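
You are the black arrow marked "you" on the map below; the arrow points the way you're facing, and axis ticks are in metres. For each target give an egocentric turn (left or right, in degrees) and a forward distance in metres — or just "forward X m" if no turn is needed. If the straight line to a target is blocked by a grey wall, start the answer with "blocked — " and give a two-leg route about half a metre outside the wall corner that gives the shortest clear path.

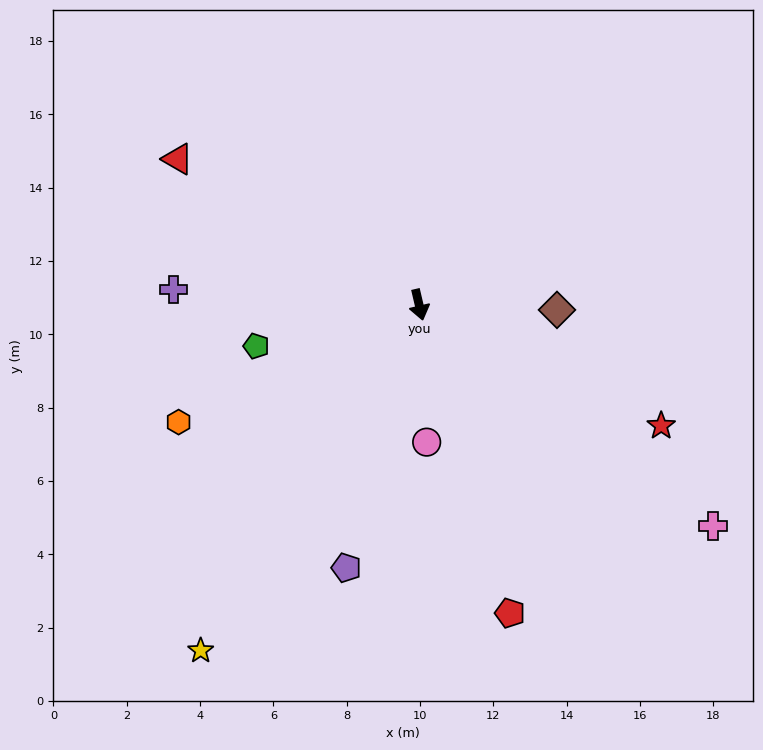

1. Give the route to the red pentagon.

turn left 3°, forward 8.8 m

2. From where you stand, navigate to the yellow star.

turn right 45°, forward 11.2 m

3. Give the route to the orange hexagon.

turn right 77°, forward 7.3 m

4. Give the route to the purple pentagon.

turn right 29°, forward 7.4 m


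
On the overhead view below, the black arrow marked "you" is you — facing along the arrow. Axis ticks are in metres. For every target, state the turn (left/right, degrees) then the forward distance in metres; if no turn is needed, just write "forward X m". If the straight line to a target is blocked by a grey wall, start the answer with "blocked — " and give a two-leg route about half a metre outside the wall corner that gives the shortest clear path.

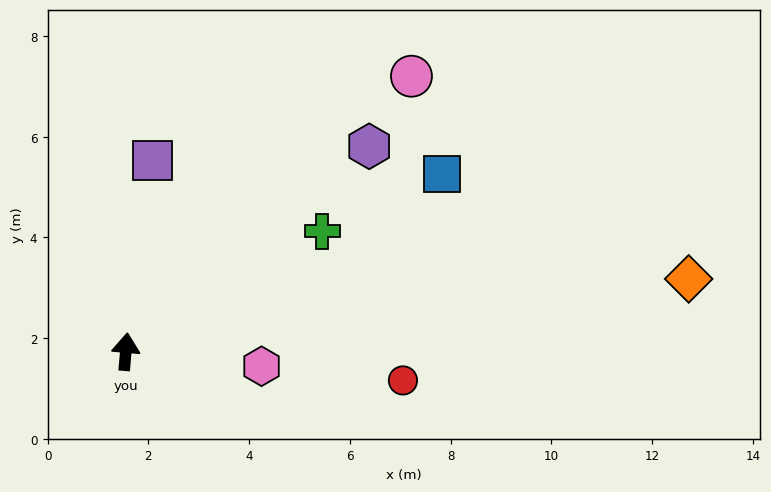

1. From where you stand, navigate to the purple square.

turn right 3°, forward 3.8 m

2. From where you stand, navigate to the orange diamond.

turn right 78°, forward 11.3 m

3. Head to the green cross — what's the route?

turn right 54°, forward 4.6 m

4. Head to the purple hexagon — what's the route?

turn right 45°, forward 6.3 m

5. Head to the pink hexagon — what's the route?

turn right 91°, forward 2.7 m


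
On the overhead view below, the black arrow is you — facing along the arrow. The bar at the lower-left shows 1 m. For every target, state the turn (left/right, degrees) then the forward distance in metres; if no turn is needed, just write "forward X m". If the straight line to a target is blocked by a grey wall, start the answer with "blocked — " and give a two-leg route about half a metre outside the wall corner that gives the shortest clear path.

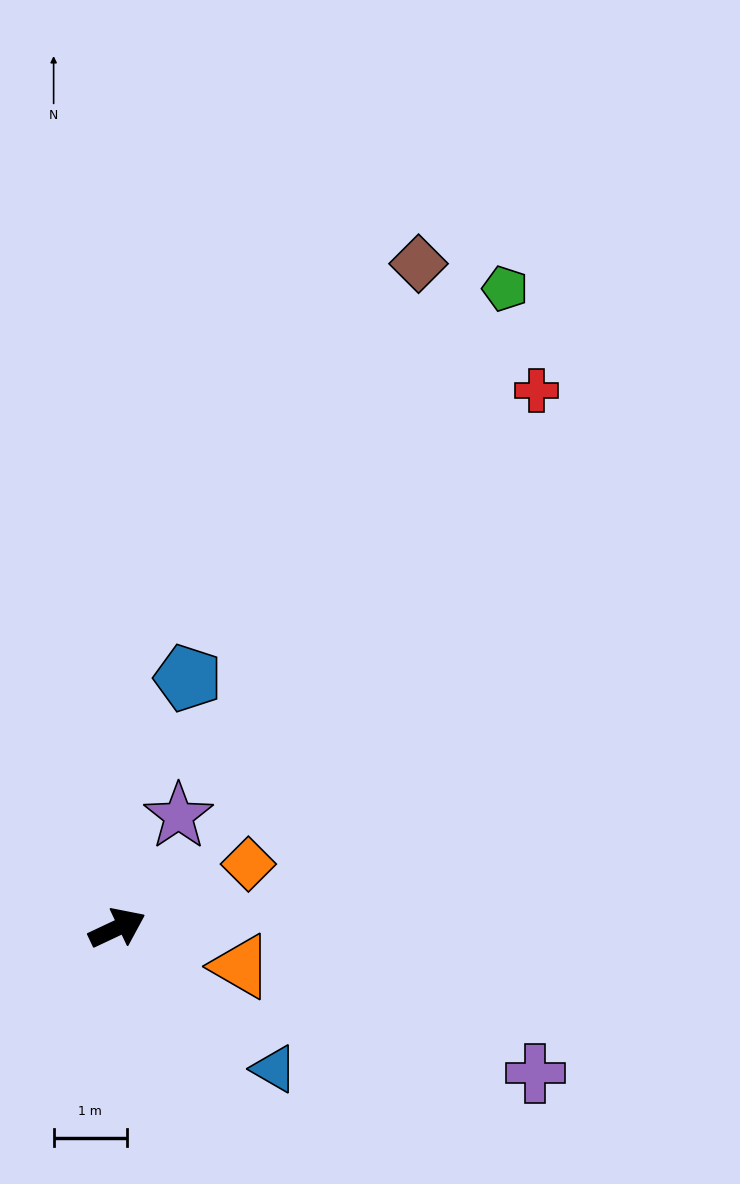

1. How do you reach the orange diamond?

forward 2.0 m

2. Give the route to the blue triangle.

turn right 67°, forward 2.9 m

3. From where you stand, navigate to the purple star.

turn left 36°, forward 1.7 m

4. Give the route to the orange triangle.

turn right 43°, forward 1.8 m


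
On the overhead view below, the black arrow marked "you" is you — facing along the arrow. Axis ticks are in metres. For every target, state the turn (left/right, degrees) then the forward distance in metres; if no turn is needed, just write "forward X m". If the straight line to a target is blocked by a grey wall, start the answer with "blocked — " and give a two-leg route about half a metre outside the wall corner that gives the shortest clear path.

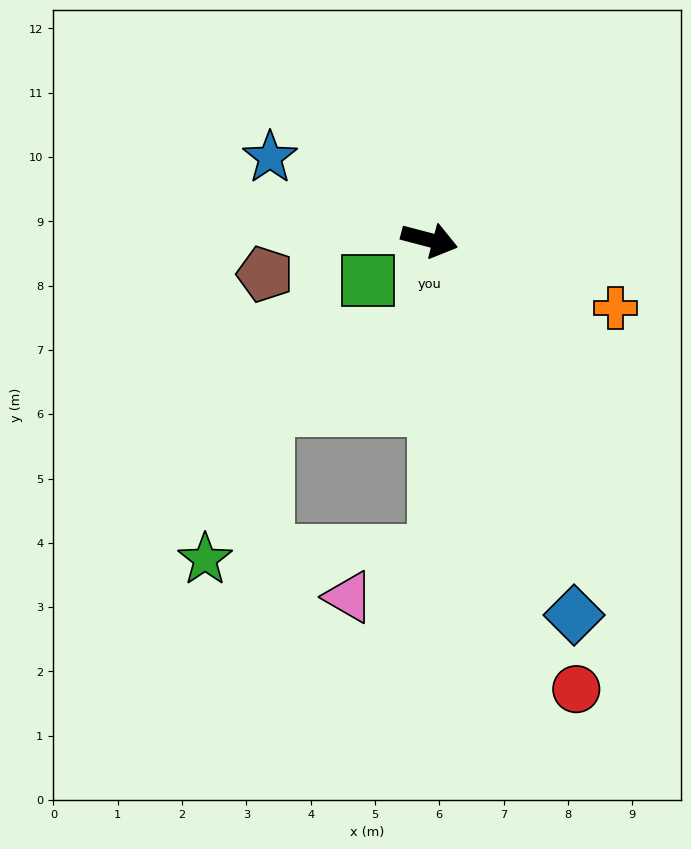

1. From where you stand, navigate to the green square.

turn right 132°, forward 1.1 m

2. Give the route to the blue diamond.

turn right 54°, forward 6.3 m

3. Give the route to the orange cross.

turn right 6°, forward 3.1 m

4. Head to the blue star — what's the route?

turn left 167°, forward 2.8 m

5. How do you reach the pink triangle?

blocked — turn right 74°, forward 4.9 m, then turn right 64°, forward 1.5 m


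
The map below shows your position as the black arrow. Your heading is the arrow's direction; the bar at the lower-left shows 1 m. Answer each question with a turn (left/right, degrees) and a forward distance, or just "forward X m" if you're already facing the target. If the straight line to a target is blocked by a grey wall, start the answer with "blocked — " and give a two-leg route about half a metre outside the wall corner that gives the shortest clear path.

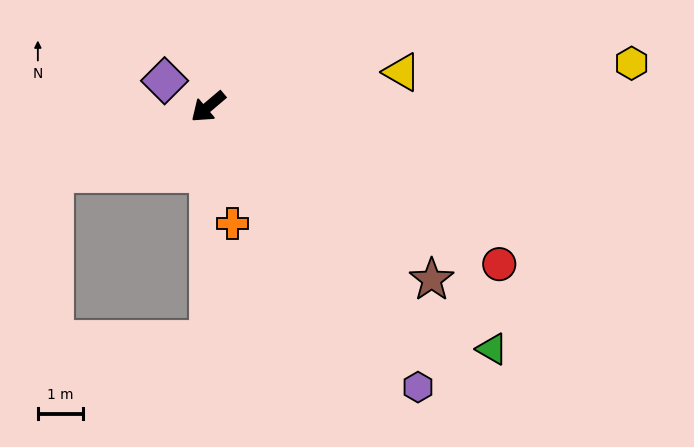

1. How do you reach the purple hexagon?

turn left 87°, forward 7.8 m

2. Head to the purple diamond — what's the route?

turn right 71°, forward 1.1 m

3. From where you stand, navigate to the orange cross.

turn left 61°, forward 2.7 m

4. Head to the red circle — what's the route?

turn left 111°, forward 7.4 m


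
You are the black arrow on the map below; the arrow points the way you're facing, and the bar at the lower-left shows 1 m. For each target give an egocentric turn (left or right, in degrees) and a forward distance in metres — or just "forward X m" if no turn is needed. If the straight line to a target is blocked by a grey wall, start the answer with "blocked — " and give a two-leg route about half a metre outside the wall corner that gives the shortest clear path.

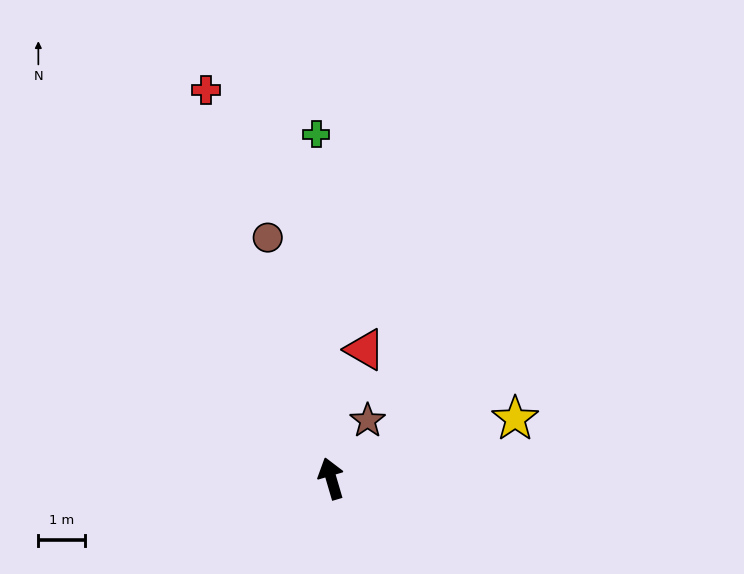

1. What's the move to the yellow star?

turn right 88°, forward 4.1 m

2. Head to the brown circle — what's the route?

forward 5.3 m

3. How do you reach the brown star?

turn right 49°, forward 1.5 m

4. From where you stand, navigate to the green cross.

turn right 14°, forward 7.4 m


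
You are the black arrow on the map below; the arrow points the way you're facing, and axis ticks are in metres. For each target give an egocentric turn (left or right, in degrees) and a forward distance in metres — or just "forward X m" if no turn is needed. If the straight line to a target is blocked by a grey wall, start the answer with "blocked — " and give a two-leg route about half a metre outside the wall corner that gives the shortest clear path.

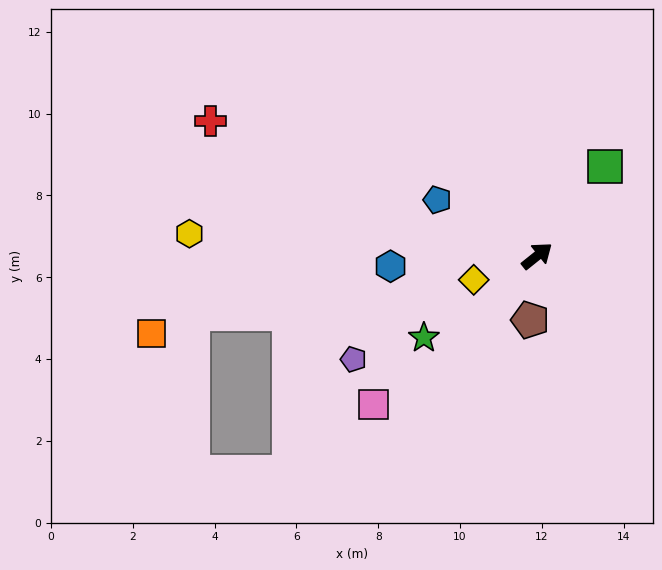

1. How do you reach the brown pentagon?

turn right 135°, forward 1.6 m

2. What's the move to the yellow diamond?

turn left 162°, forward 1.7 m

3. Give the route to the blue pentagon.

turn left 112°, forward 2.8 m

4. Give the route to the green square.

turn left 14°, forward 2.7 m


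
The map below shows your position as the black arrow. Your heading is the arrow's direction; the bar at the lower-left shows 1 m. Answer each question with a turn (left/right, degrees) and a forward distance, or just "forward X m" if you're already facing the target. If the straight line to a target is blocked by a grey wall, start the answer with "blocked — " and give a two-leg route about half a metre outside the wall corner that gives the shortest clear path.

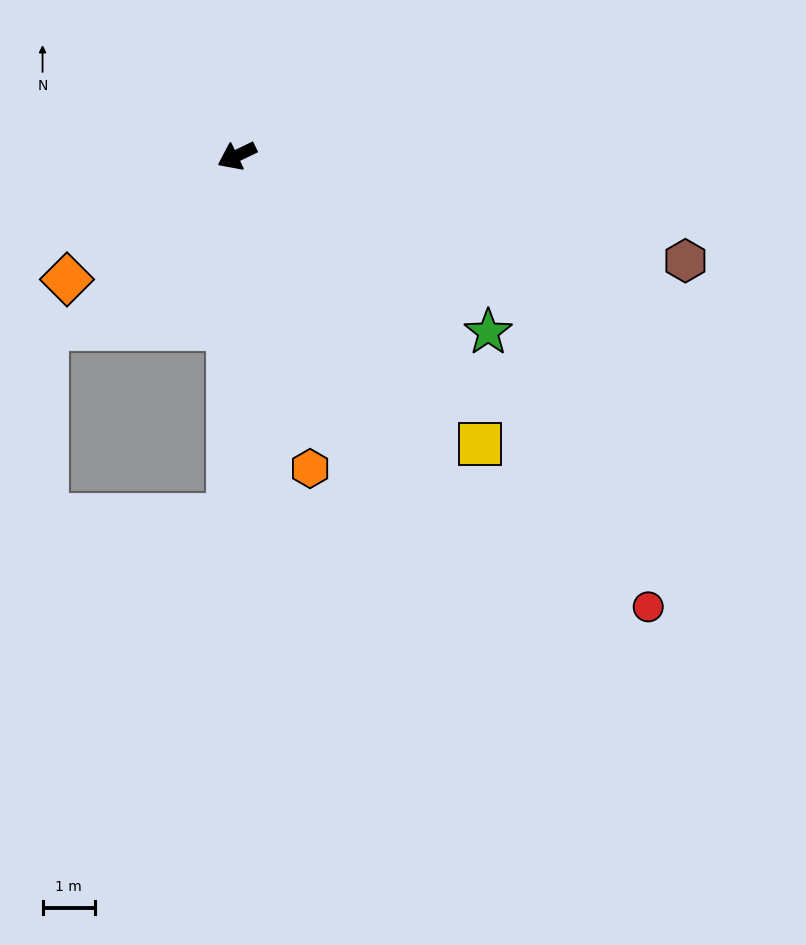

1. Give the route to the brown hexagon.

turn left 141°, forward 8.8 m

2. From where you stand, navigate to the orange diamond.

turn left 10°, forward 4.0 m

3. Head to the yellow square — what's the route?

turn left 104°, forward 7.2 m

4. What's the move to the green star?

turn left 119°, forward 5.9 m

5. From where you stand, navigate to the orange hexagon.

turn left 77°, forward 6.1 m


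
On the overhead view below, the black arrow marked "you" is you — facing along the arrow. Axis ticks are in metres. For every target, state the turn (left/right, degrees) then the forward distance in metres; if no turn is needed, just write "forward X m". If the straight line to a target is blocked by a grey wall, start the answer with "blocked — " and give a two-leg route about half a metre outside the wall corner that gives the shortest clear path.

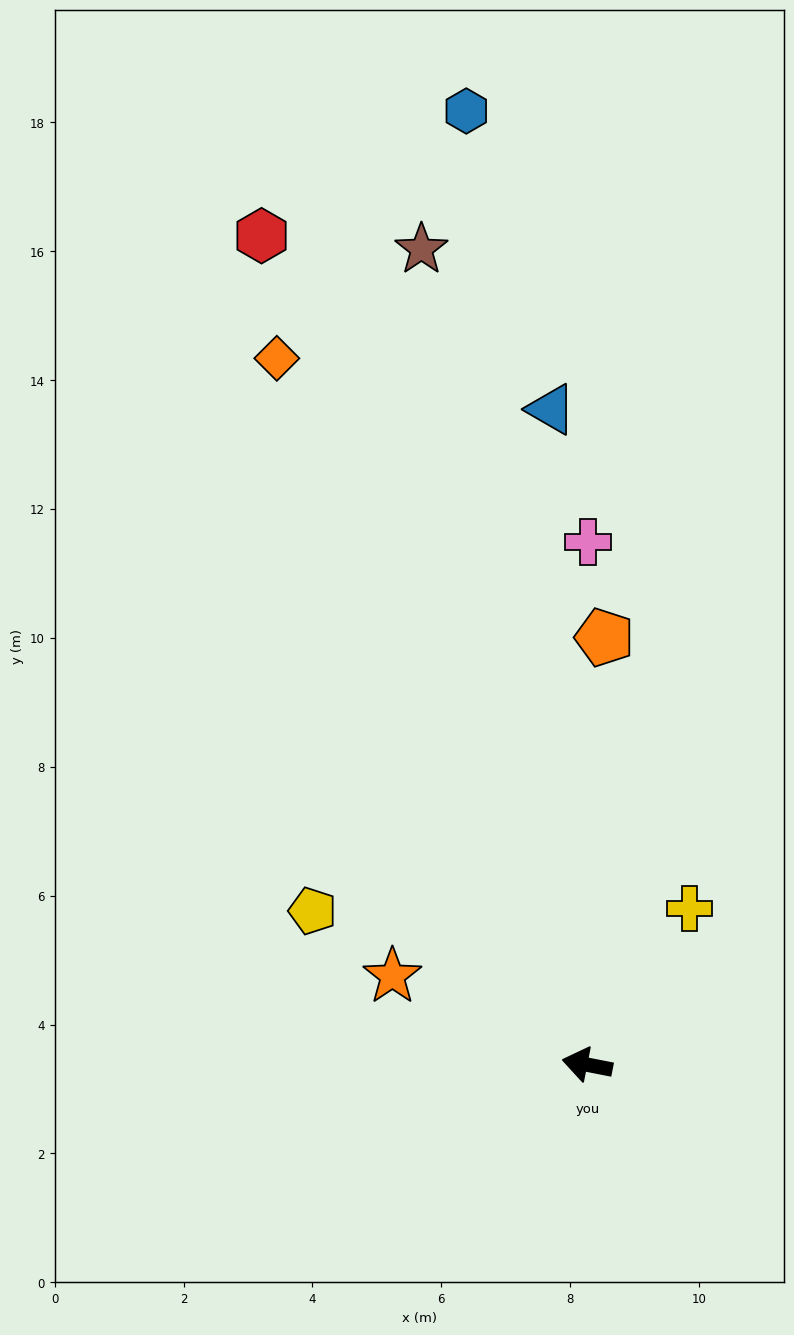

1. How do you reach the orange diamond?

turn right 55°, forward 12.0 m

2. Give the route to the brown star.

turn right 67°, forward 12.9 m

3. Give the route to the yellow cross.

turn right 112°, forward 2.9 m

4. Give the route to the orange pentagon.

turn right 81°, forward 6.6 m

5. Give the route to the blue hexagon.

turn right 72°, forward 14.9 m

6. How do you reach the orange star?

turn right 13°, forward 3.3 m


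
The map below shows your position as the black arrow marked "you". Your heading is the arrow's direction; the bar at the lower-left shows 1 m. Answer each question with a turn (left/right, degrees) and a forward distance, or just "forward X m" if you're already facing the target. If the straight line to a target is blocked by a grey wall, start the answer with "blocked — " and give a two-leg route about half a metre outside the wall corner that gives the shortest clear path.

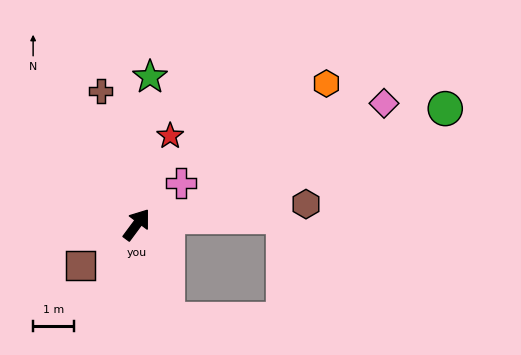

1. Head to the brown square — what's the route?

turn left 162°, forward 1.7 m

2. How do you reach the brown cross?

turn left 52°, forward 3.4 m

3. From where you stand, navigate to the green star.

turn left 31°, forward 3.7 m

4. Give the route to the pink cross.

turn right 10°, forward 1.5 m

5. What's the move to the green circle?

turn right 33°, forward 8.1 m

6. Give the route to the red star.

turn left 16°, forward 2.3 m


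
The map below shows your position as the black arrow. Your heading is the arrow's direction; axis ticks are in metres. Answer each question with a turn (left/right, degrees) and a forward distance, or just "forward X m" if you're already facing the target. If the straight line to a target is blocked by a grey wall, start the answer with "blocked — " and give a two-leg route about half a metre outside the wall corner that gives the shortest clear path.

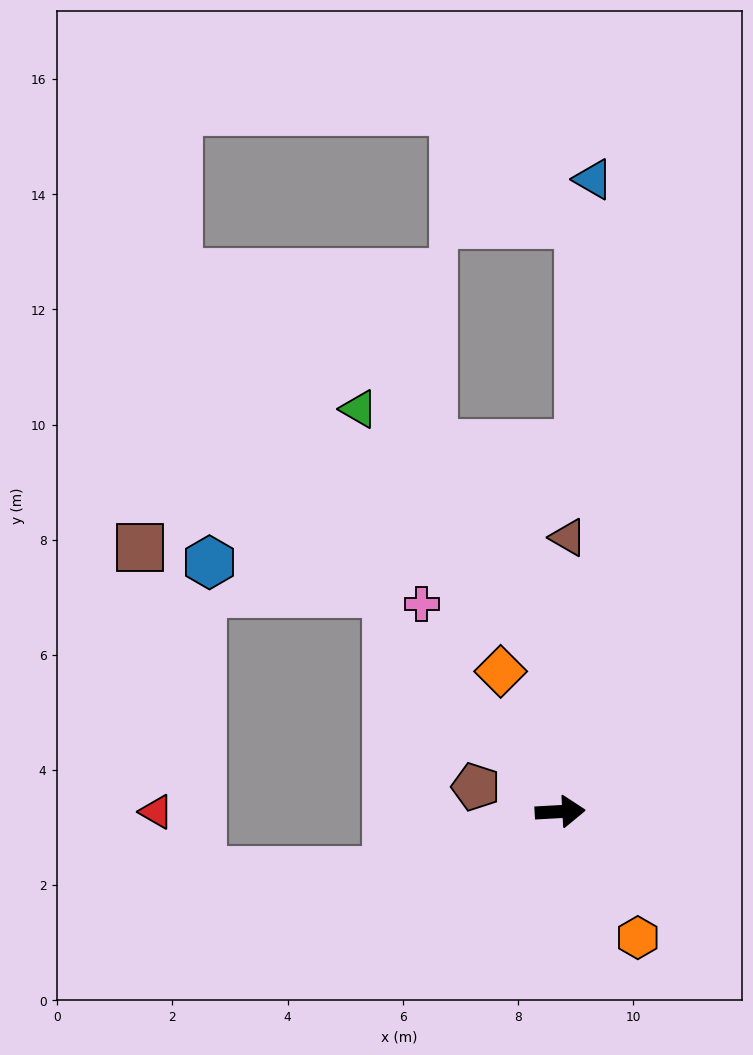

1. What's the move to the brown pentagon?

turn left 160°, forward 1.5 m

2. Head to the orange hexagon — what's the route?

turn right 62°, forward 2.6 m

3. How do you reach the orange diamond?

turn left 110°, forward 2.6 m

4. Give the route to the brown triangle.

turn left 85°, forward 4.8 m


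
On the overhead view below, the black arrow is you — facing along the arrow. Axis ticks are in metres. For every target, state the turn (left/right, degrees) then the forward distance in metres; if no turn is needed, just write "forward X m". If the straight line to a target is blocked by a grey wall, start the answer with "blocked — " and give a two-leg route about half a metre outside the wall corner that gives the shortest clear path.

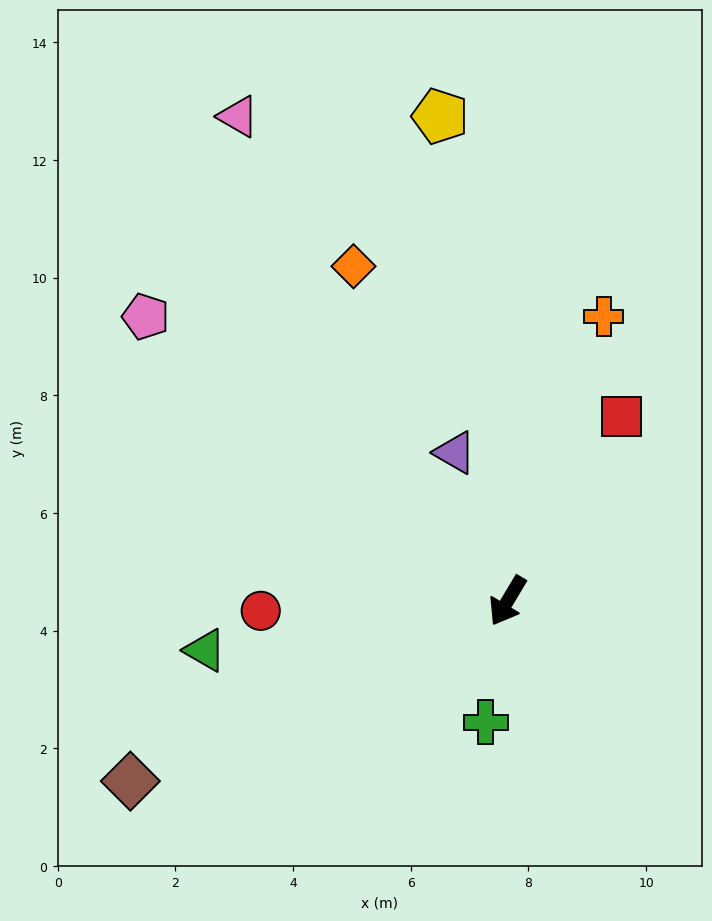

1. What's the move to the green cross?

turn left 21°, forward 2.1 m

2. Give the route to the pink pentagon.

turn right 97°, forward 7.8 m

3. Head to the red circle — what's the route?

turn right 57°, forward 4.2 m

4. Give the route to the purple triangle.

turn right 130°, forward 2.7 m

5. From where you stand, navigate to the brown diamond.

turn right 34°, forward 7.1 m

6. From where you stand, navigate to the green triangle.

turn right 50°, forward 5.2 m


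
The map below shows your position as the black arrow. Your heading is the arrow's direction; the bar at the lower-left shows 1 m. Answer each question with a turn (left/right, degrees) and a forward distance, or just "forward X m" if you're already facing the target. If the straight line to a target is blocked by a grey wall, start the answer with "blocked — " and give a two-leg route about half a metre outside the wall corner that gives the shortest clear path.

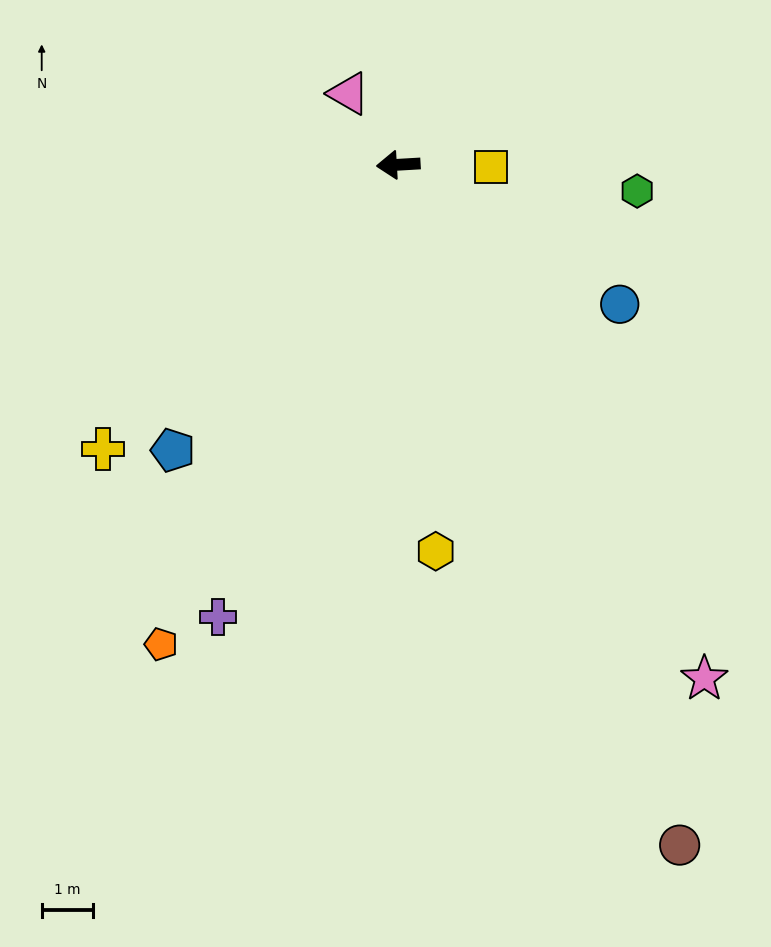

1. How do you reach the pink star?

turn left 117°, forward 11.7 m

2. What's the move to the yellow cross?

turn left 41°, forward 8.0 m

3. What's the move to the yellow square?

turn left 175°, forward 1.8 m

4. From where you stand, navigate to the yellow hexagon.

turn left 92°, forward 7.6 m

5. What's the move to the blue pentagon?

turn left 48°, forward 7.1 m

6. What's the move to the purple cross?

turn left 65°, forward 9.5 m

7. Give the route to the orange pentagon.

turn left 60°, forward 10.4 m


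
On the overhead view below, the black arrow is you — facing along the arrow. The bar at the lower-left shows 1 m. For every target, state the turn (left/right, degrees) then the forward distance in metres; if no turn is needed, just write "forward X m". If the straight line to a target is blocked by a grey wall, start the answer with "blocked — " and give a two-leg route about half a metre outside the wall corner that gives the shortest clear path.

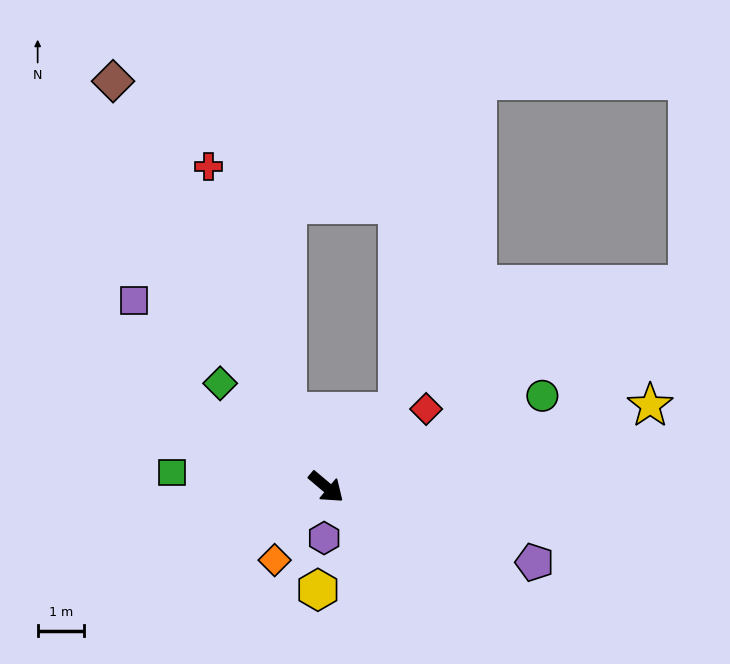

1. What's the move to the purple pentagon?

turn left 20°, forward 4.8 m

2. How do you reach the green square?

turn right 145°, forward 3.4 m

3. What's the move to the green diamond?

turn left 176°, forward 3.2 m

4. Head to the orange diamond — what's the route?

turn right 85°, forward 1.9 m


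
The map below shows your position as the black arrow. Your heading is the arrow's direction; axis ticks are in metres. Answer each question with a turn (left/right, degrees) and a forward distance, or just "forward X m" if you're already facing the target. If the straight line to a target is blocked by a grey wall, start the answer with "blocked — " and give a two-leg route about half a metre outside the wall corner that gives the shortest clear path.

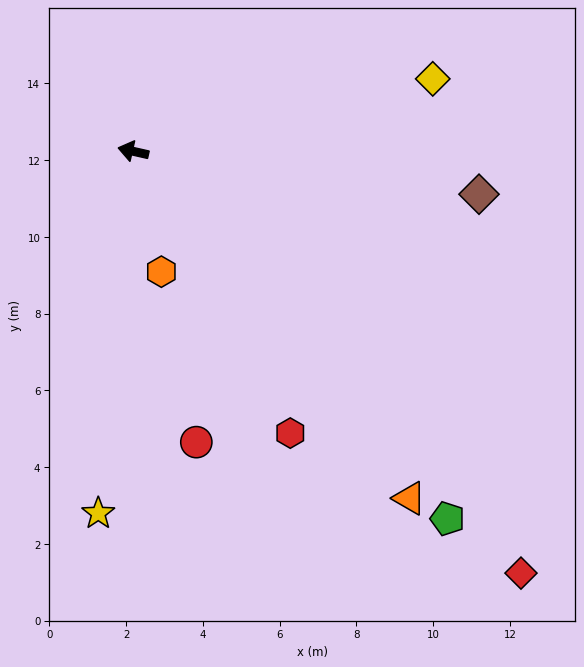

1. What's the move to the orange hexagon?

turn left 116°, forward 3.2 m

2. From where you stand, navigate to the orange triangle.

turn left 141°, forward 11.6 m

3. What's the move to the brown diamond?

turn right 174°, forward 9.1 m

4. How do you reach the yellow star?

turn left 97°, forward 9.5 m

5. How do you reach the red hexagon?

turn left 132°, forward 8.4 m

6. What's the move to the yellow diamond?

turn right 154°, forward 8.0 m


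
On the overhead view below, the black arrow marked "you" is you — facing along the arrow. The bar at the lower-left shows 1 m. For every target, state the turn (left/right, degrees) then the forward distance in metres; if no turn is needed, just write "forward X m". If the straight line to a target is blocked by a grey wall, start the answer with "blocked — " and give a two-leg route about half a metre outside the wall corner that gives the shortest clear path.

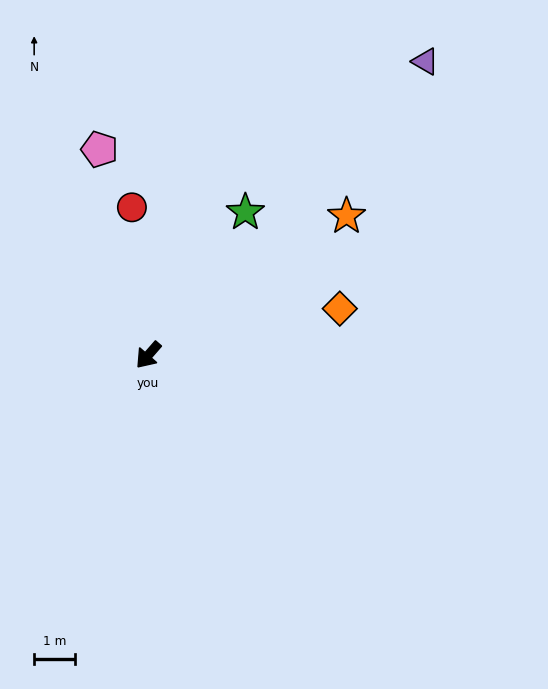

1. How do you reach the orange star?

turn left 166°, forward 5.9 m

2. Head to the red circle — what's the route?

turn right 133°, forward 3.6 m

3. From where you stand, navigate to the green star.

turn right 173°, forward 4.2 m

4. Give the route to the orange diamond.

turn left 145°, forward 4.8 m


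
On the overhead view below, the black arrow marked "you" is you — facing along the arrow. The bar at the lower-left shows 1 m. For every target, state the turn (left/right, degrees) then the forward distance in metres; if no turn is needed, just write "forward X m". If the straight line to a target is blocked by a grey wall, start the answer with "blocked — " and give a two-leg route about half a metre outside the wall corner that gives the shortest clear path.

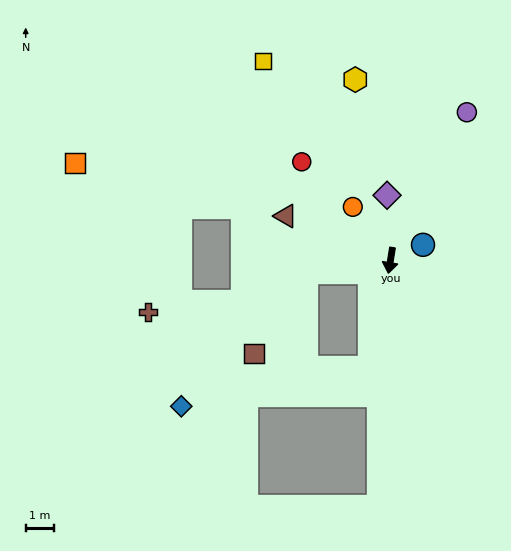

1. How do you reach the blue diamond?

blocked — forward 3.9 m, then turn right 69°, forward 6.9 m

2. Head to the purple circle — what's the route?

turn left 162°, forward 5.9 m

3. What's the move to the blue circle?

turn left 125°, forward 1.3 m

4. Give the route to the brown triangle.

turn right 104°, forward 4.0 m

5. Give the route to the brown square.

blocked — turn right 72°, forward 3.0 m, then turn left 48°, forward 3.4 m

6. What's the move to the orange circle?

turn right 136°, forward 2.3 m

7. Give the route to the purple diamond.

turn right 168°, forward 2.3 m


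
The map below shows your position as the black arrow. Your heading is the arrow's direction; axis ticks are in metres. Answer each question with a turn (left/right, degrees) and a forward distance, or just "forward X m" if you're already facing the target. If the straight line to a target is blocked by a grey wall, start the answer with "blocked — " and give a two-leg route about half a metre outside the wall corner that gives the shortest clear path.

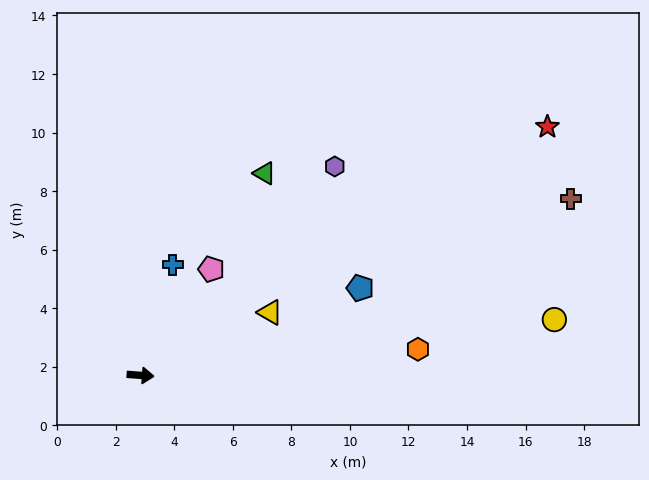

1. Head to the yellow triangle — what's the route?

turn left 30°, forward 4.9 m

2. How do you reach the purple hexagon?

turn left 51°, forward 9.7 m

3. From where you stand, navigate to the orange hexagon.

turn left 10°, forward 9.5 m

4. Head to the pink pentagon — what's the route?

turn left 61°, forward 4.4 m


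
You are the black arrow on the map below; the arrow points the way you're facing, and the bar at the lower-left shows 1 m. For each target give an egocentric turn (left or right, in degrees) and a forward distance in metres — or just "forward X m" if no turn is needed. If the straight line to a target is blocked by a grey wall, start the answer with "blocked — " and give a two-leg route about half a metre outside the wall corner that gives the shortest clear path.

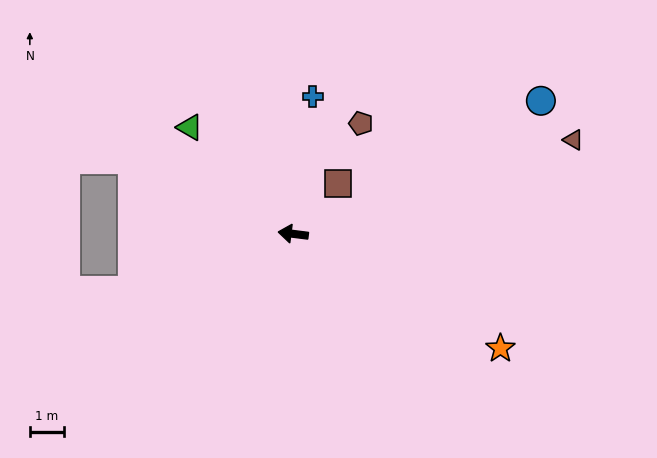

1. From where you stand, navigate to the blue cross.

turn right 91°, forward 4.1 m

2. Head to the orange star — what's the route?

turn left 158°, forward 7.0 m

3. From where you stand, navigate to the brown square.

turn right 124°, forward 2.0 m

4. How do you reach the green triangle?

turn right 39°, forward 4.4 m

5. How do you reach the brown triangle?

turn right 154°, forward 8.7 m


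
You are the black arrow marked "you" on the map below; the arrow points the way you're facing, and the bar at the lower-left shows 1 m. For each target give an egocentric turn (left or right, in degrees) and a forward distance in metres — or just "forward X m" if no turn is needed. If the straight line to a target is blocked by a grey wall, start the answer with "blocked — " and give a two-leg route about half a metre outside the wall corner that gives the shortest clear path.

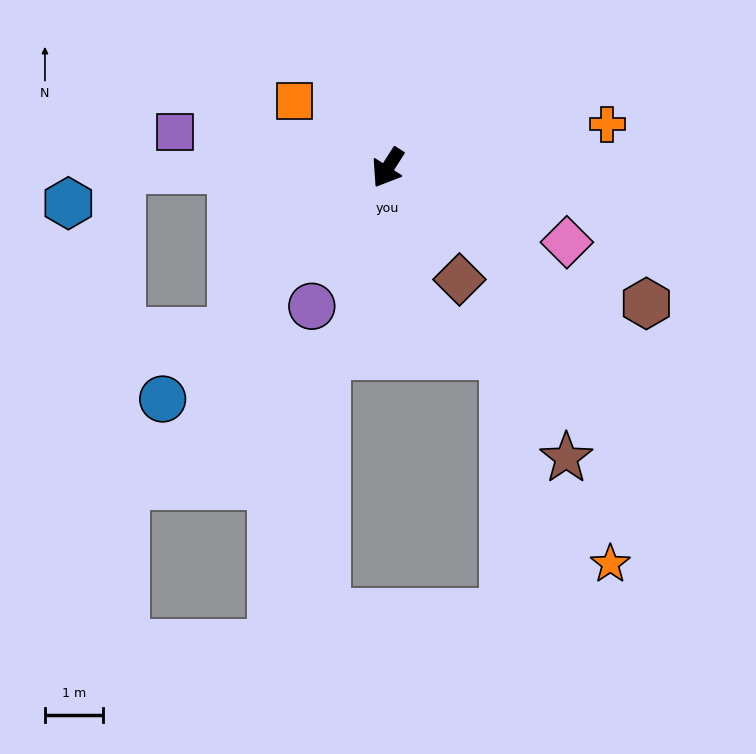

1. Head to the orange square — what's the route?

turn right 93°, forward 2.0 m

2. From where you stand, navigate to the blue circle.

turn right 12°, forward 5.6 m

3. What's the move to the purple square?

turn right 67°, forward 3.7 m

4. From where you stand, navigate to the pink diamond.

turn left 100°, forward 3.3 m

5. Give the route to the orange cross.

turn left 134°, forward 3.9 m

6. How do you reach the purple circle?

turn left 4°, forward 2.7 m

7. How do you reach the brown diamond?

turn left 65°, forward 2.3 m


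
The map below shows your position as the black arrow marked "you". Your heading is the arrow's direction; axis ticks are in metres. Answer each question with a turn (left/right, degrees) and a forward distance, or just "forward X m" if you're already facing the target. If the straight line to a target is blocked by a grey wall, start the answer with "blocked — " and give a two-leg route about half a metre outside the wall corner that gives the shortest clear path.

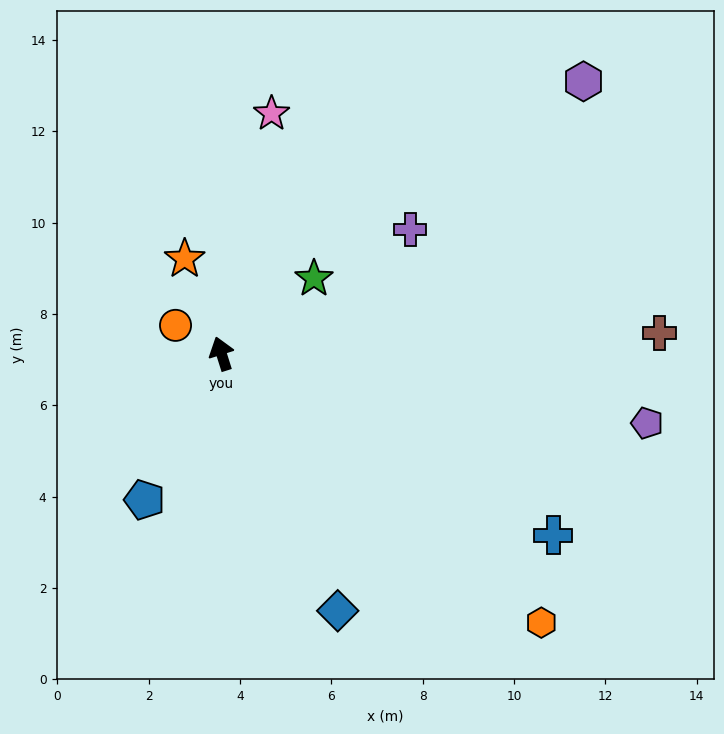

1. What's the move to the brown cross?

turn right 105°, forward 9.6 m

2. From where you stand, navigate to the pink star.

turn right 29°, forward 5.4 m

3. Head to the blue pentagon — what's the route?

turn left 135°, forward 3.6 m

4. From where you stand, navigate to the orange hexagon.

turn right 148°, forward 9.2 m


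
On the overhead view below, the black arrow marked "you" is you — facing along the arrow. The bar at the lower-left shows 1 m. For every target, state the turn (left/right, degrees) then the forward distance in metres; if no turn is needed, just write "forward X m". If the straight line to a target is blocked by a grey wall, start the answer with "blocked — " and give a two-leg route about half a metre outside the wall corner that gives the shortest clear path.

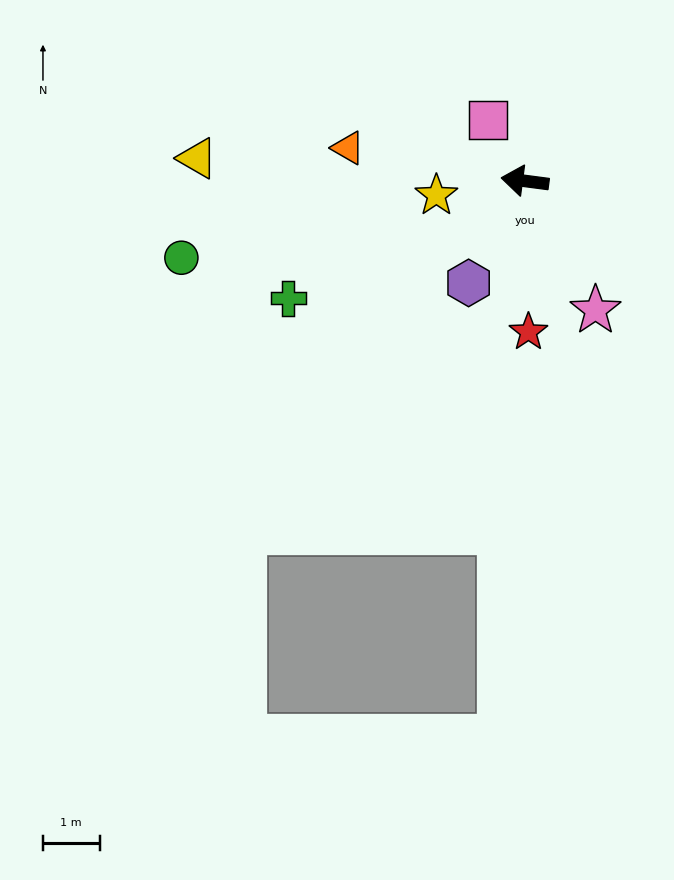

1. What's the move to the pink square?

turn right 51°, forward 1.3 m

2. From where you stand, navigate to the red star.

turn left 99°, forward 2.7 m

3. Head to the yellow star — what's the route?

turn left 17°, forward 1.6 m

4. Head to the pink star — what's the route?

turn left 126°, forward 2.6 m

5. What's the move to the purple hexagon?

turn left 69°, forward 2.1 m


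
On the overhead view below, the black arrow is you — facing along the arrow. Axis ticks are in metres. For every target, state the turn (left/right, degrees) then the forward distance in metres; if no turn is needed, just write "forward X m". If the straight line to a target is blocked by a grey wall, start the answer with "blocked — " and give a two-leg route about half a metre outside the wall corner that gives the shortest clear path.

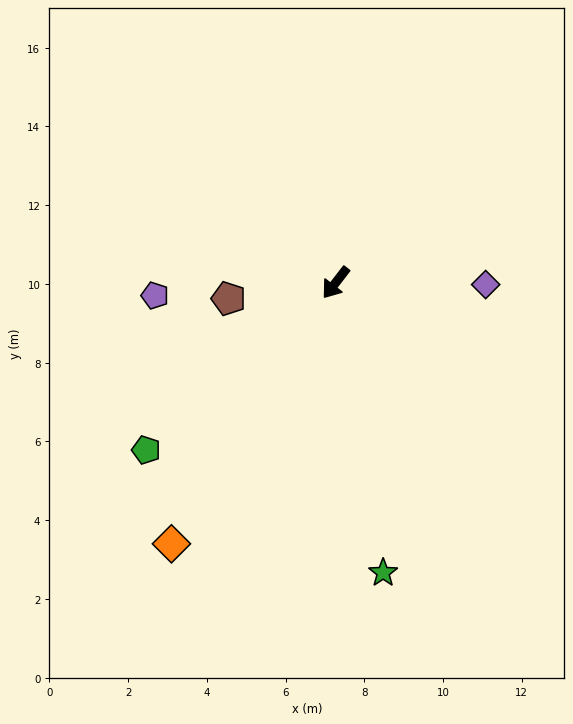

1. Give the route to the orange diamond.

turn left 5°, forward 7.8 m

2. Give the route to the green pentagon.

turn right 11°, forward 6.4 m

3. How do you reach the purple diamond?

turn left 127°, forward 3.8 m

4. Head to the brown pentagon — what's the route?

turn right 44°, forward 2.7 m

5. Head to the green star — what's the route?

turn left 47°, forward 7.5 m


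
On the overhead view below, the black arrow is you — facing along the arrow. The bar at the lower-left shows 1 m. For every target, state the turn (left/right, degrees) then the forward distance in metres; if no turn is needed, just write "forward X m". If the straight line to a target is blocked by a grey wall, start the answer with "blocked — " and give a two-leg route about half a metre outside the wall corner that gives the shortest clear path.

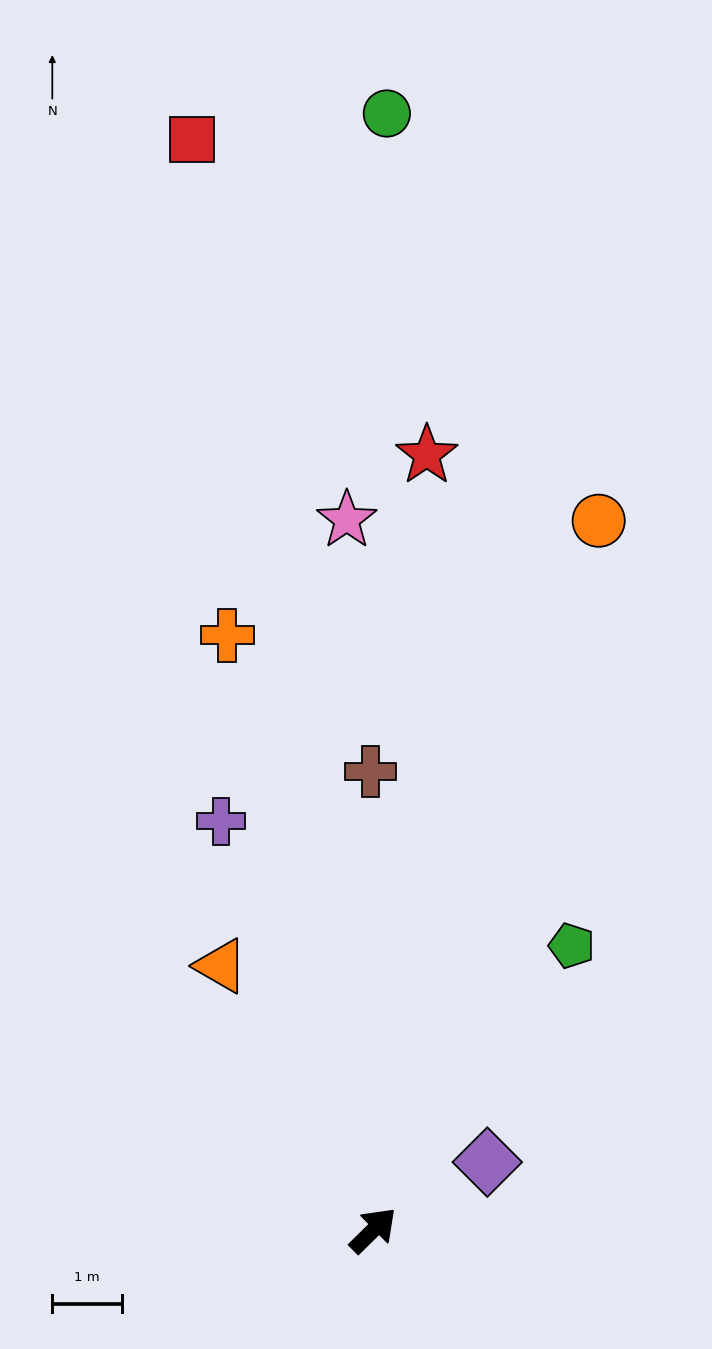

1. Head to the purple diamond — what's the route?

turn right 14°, forward 1.9 m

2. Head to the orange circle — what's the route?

turn left 28°, forward 10.7 m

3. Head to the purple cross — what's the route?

turn left 66°, forward 6.3 m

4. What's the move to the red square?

turn left 55°, forward 15.9 m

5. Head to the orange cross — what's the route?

turn left 59°, forward 8.8 m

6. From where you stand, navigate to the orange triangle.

turn left 75°, forward 4.4 m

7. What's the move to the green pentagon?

turn left 11°, forward 5.0 m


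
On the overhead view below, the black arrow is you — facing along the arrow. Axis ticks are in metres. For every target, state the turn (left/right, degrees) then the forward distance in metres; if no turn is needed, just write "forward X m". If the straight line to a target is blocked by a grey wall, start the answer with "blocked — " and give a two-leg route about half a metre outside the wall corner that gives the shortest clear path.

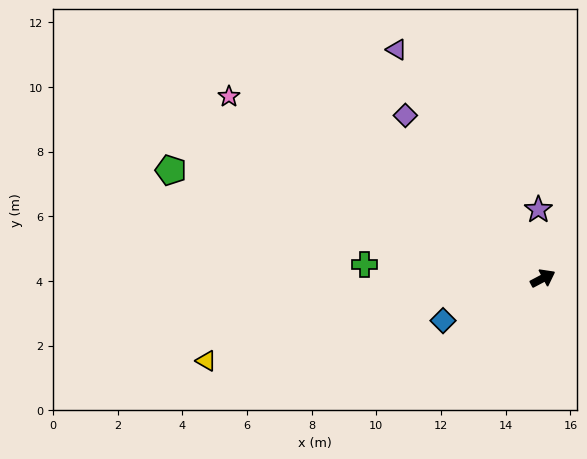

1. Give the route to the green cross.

turn left 148°, forward 5.5 m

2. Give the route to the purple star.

turn left 66°, forward 2.1 m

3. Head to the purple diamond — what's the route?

turn left 102°, forward 6.6 m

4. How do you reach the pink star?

turn left 122°, forward 11.2 m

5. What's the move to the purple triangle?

turn left 95°, forward 8.4 m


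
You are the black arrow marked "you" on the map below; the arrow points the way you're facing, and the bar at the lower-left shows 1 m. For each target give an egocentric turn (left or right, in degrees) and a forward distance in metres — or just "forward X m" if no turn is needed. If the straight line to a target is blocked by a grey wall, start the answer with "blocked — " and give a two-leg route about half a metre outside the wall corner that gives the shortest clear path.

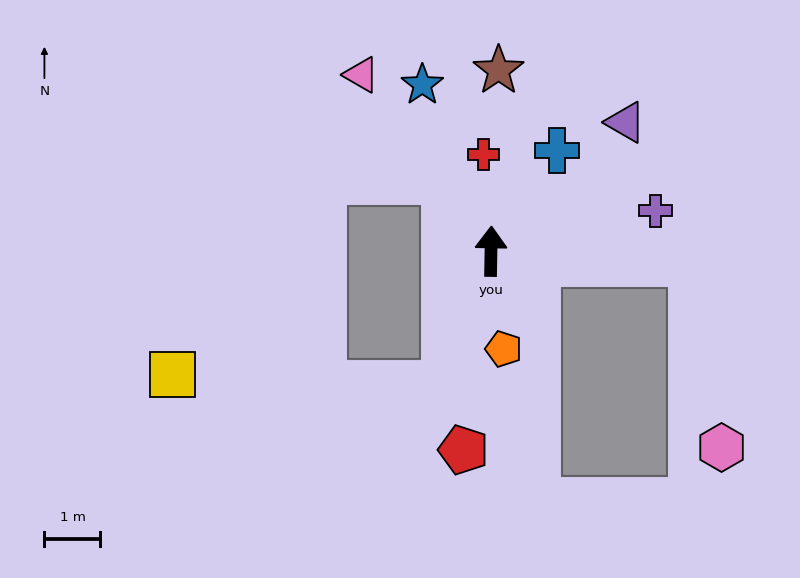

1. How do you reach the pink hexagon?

blocked — turn right 92°, forward 3.6 m, then turn right 78°, forward 3.3 m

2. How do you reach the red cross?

turn left 6°, forward 1.7 m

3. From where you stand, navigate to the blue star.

turn left 23°, forward 3.2 m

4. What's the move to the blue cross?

turn right 32°, forward 2.1 m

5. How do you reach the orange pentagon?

turn right 172°, forward 1.8 m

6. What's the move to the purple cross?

turn right 75°, forward 3.0 m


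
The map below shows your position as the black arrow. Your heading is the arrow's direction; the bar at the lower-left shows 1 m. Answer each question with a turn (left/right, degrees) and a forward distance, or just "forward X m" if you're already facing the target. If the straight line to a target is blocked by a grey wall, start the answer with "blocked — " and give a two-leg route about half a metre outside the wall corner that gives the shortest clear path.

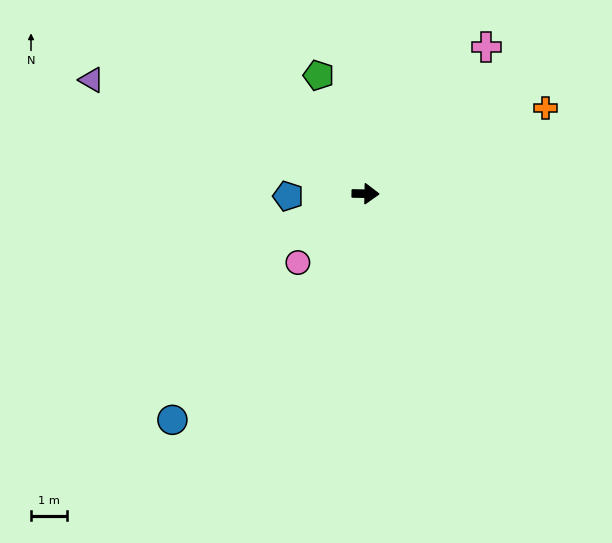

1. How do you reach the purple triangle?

turn left 159°, forward 8.1 m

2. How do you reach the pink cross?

turn left 52°, forward 5.2 m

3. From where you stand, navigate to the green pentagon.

turn left 113°, forward 3.5 m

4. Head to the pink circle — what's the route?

turn right 133°, forward 2.6 m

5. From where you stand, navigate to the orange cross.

turn left 26°, forward 5.5 m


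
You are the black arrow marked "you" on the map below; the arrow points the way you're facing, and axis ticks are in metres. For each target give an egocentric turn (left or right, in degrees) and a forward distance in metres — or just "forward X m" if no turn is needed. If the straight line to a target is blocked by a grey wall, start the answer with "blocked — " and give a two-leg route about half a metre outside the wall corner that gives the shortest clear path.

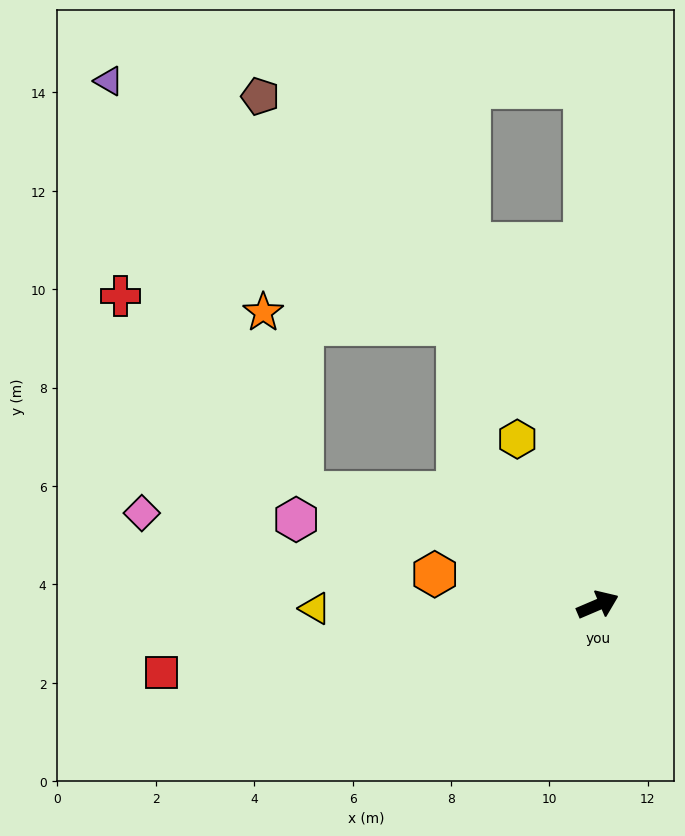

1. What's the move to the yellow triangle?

turn left 158°, forward 5.7 m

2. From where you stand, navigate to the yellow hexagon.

turn left 93°, forward 3.7 m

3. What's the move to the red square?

turn left 166°, forward 9.0 m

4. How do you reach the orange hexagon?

turn left 146°, forward 3.4 m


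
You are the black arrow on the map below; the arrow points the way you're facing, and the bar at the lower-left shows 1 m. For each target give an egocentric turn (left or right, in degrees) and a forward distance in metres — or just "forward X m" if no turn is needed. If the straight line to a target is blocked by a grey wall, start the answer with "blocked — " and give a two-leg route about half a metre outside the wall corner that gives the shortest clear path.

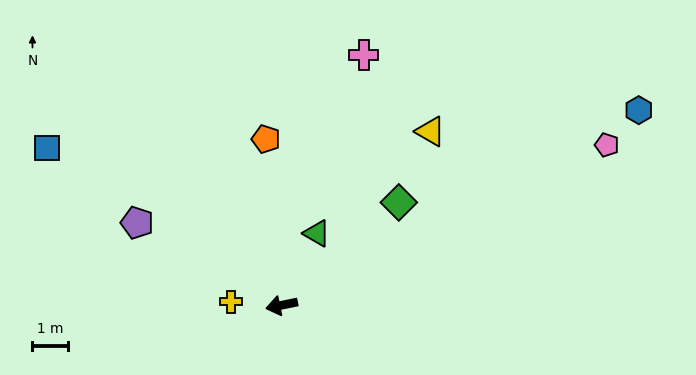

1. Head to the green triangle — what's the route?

turn right 128°, forward 2.2 m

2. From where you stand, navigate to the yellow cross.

turn right 16°, forward 1.4 m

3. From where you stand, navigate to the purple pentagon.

turn right 41°, forward 4.6 m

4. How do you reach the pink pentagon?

turn right 165°, forward 10.1 m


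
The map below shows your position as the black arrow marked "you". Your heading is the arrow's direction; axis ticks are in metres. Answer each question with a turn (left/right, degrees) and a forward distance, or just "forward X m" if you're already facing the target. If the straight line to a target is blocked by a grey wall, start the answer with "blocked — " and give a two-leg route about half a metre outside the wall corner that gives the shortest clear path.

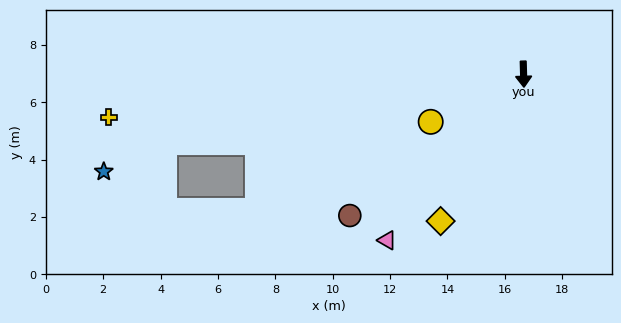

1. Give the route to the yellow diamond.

turn right 31°, forward 5.9 m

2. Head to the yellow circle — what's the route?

turn right 65°, forward 3.6 m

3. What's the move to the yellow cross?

turn right 86°, forward 14.5 m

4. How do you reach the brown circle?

turn right 53°, forward 7.8 m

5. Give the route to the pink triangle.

turn right 41°, forward 7.5 m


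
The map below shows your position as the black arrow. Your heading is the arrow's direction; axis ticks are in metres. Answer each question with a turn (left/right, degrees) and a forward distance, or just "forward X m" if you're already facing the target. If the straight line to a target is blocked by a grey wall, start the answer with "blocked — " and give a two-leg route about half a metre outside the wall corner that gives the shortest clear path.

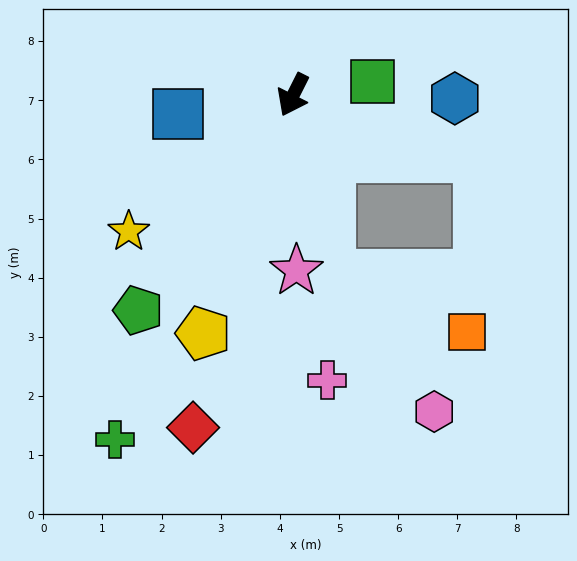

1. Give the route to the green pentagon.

turn right 9°, forward 4.5 m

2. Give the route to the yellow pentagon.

turn left 6°, forward 4.3 m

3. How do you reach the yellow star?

turn right 24°, forward 3.6 m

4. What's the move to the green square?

turn left 126°, forward 1.4 m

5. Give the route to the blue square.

turn right 54°, forward 2.0 m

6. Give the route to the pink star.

turn left 28°, forward 3.0 m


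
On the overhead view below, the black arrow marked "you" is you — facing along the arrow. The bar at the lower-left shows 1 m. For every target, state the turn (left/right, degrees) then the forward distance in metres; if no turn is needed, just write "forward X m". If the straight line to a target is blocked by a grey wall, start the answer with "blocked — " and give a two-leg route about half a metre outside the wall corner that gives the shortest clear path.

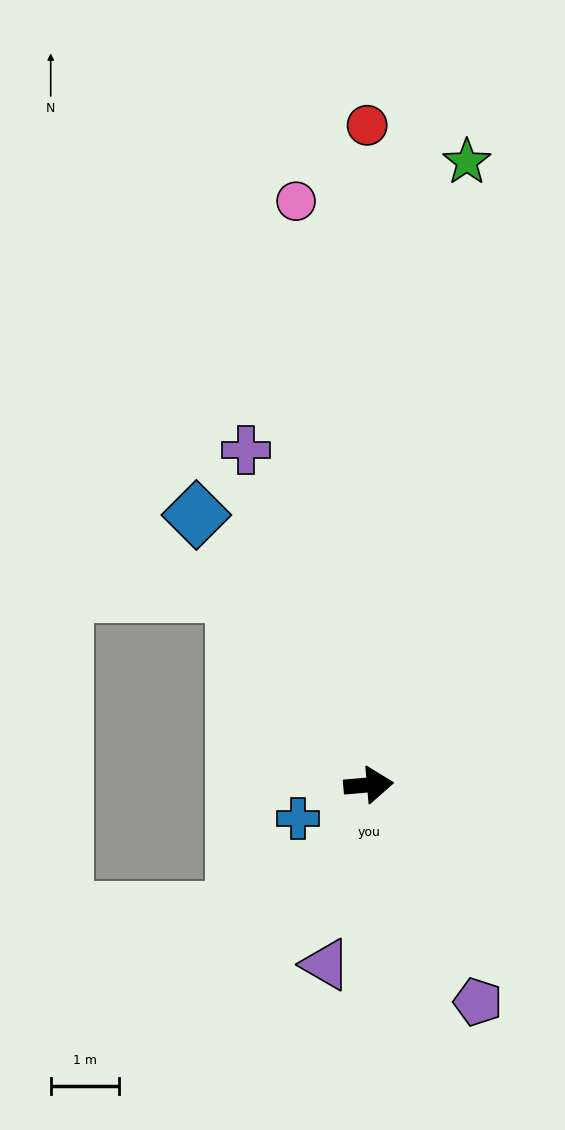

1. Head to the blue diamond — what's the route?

turn left 118°, forward 4.7 m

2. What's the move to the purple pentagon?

turn right 68°, forward 3.6 m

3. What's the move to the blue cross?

turn right 160°, forward 1.2 m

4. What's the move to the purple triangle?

turn right 108°, forward 2.7 m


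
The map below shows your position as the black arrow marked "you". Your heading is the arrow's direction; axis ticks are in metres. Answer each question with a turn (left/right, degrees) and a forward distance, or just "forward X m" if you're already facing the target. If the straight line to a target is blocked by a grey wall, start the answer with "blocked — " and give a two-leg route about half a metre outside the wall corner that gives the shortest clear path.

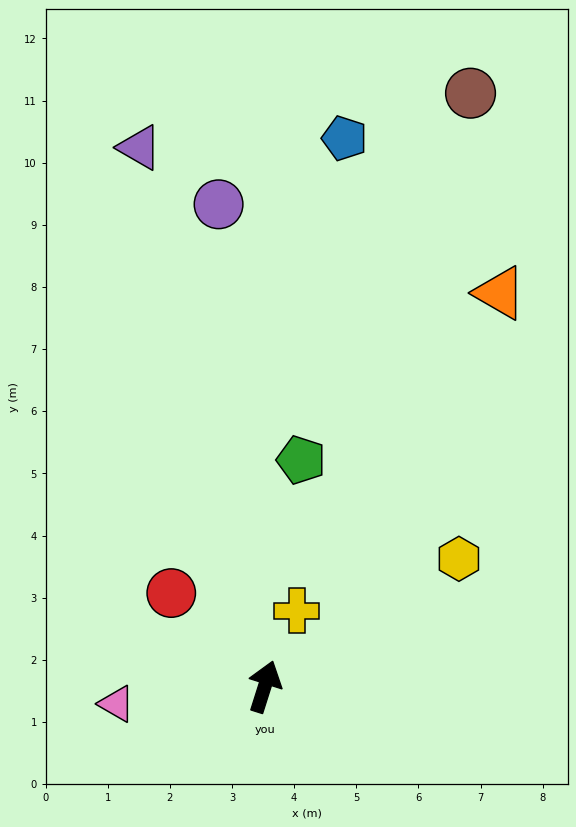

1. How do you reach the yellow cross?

turn right 6°, forward 1.3 m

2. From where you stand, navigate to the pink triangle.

turn left 114°, forward 2.4 m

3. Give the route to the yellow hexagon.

turn right 39°, forward 3.7 m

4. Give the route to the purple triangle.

turn left 31°, forward 8.9 m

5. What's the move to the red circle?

turn left 63°, forward 2.1 m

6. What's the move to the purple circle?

turn left 23°, forward 7.8 m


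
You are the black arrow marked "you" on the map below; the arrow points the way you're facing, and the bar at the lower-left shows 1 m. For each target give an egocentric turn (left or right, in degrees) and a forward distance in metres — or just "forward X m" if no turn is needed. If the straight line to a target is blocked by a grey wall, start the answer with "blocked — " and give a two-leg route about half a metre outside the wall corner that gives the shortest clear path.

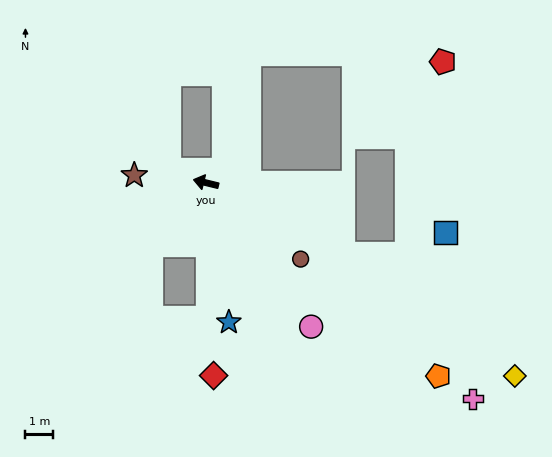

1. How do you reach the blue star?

turn left 113°, forward 5.1 m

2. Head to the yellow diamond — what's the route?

turn left 162°, forward 13.2 m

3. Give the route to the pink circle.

turn left 140°, forward 6.5 m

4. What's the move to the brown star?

turn left 8°, forward 2.6 m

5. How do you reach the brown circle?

turn left 155°, forward 4.4 m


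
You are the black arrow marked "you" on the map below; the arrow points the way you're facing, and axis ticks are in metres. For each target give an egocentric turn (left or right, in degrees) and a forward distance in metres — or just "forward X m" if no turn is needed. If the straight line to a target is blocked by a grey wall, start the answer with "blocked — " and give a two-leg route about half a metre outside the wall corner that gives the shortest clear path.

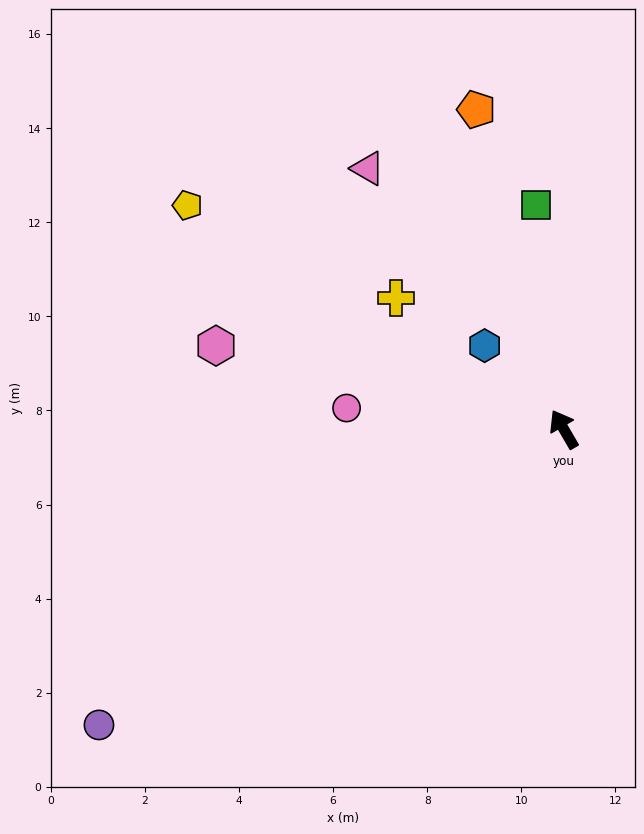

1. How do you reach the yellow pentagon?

turn left 29°, forward 9.3 m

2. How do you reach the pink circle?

turn left 54°, forward 4.6 m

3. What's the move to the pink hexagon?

turn left 46°, forward 7.6 m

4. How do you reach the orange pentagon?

turn right 15°, forward 7.0 m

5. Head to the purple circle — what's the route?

turn left 92°, forward 11.7 m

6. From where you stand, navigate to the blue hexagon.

turn left 13°, forward 2.4 m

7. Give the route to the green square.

turn right 23°, forward 4.8 m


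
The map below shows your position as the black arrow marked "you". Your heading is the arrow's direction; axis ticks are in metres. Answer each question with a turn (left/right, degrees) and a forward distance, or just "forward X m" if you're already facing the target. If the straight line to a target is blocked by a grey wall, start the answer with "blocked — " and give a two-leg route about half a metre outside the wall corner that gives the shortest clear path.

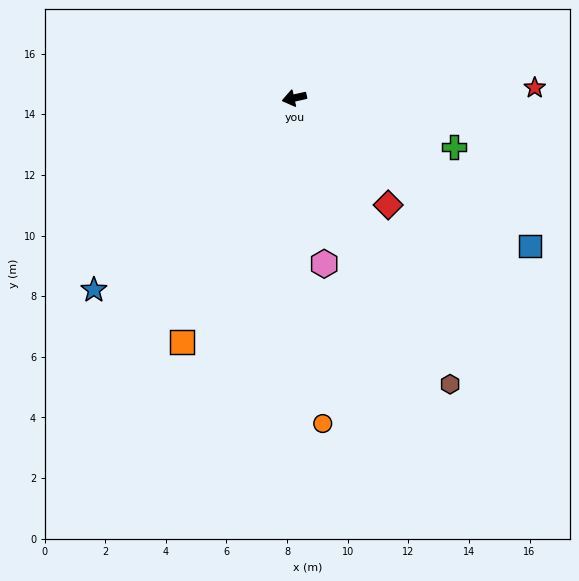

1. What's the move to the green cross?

turn left 150°, forward 5.5 m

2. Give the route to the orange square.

turn left 53°, forward 8.9 m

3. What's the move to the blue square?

turn left 135°, forward 9.2 m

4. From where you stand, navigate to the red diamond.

turn left 119°, forward 4.7 m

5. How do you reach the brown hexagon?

turn left 106°, forward 10.8 m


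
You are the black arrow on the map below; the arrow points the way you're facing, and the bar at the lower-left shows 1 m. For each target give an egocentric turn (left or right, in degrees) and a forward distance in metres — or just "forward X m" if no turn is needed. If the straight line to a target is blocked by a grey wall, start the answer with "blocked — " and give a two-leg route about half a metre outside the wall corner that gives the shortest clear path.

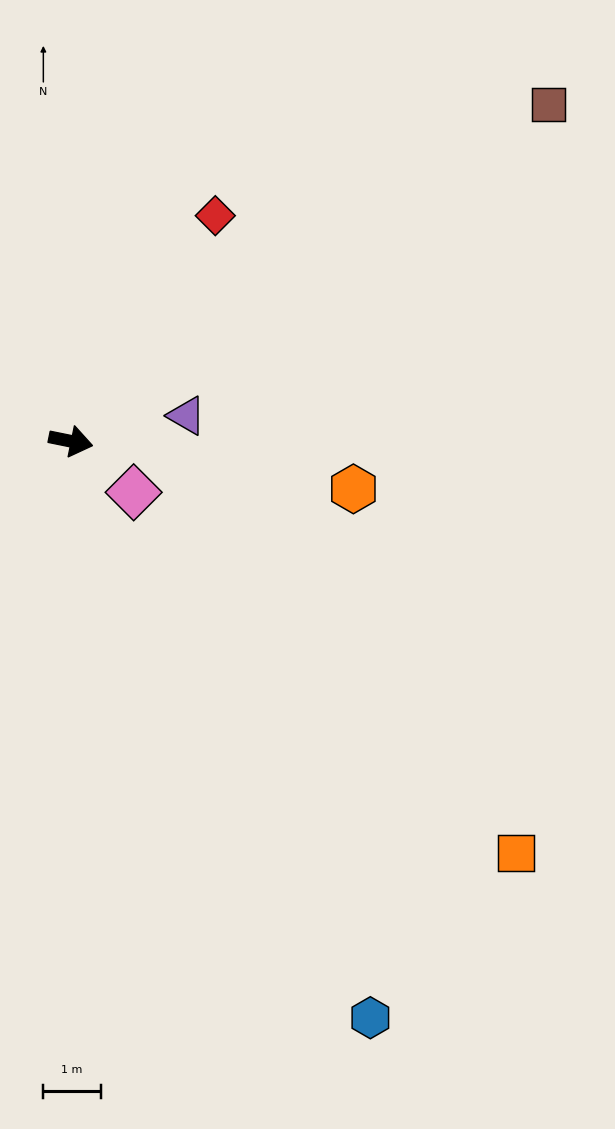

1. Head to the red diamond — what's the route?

turn left 69°, forward 4.7 m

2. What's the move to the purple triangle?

turn left 24°, forward 2.1 m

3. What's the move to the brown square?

turn left 47°, forward 10.2 m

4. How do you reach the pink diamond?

turn right 28°, forward 1.4 m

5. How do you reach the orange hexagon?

forward 5.0 m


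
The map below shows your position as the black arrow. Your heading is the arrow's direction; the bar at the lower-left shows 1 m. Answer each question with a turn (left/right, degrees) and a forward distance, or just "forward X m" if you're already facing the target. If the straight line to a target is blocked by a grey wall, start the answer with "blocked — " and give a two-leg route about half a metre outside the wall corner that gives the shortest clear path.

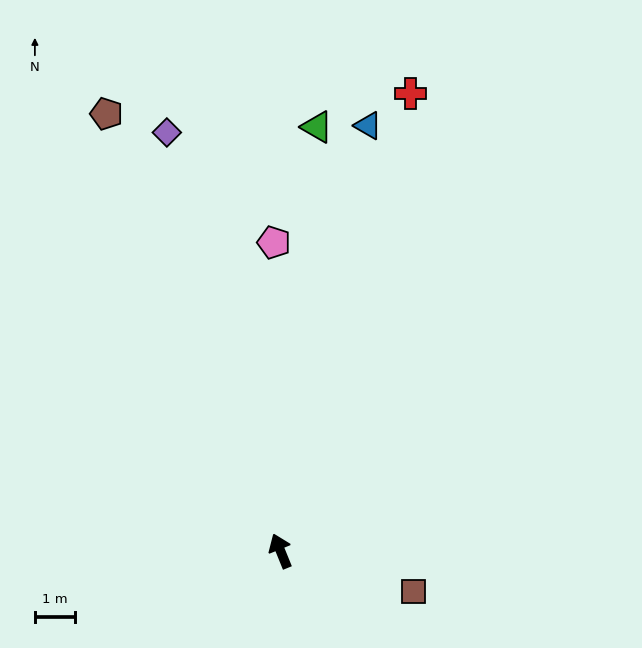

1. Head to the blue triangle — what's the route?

turn right 34°, forward 10.7 m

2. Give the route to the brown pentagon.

forward 11.6 m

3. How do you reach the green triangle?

turn right 27°, forward 10.5 m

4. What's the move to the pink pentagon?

turn right 21°, forward 7.6 m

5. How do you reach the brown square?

turn right 129°, forward 3.4 m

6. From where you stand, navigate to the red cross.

turn right 38°, forward 11.8 m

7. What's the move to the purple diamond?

turn right 7°, forward 10.7 m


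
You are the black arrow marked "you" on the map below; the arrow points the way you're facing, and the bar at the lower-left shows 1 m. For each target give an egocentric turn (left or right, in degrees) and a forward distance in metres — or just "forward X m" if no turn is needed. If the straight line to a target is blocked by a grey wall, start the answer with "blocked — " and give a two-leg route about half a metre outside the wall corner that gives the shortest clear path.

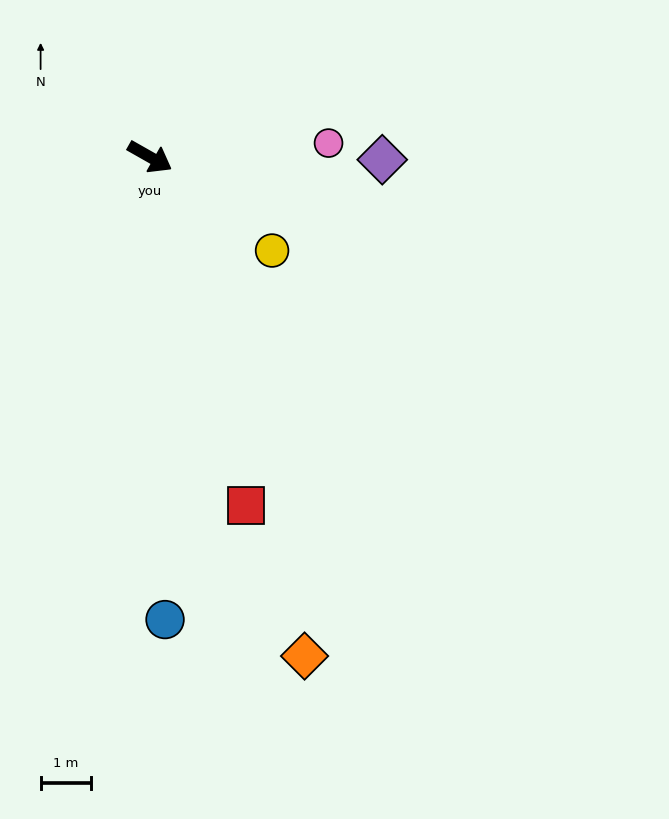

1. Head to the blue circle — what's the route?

turn right 59°, forward 9.2 m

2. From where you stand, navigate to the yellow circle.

turn right 8°, forward 3.1 m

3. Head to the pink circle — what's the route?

turn left 34°, forward 3.6 m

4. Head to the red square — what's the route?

turn right 45°, forward 7.2 m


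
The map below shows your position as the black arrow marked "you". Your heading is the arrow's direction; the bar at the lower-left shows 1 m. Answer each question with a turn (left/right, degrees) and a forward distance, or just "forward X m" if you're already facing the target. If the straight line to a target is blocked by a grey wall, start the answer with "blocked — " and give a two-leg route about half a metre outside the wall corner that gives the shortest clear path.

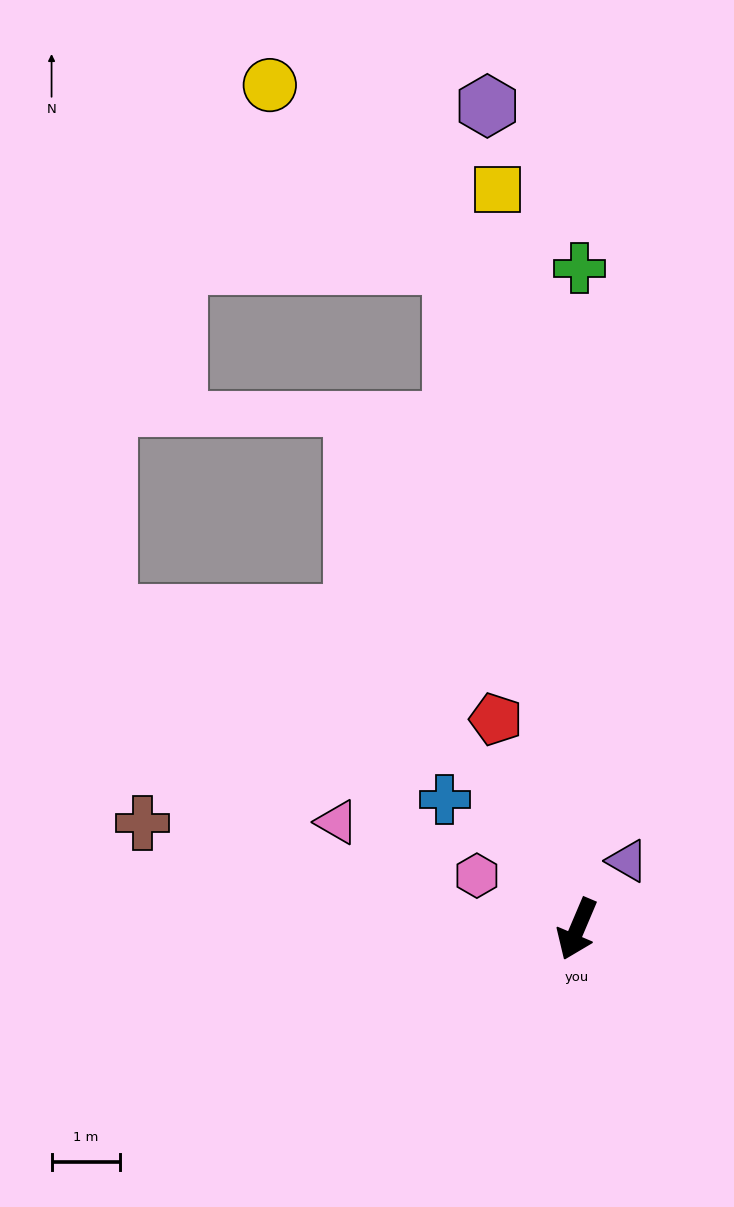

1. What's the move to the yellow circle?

blocked — turn right 146°, forward 9.9 m, then turn left 34°, forward 3.7 m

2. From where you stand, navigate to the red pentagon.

turn right 136°, forward 3.3 m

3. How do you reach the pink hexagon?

turn right 95°, forward 1.7 m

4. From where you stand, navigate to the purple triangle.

turn left 167°, forward 1.2 m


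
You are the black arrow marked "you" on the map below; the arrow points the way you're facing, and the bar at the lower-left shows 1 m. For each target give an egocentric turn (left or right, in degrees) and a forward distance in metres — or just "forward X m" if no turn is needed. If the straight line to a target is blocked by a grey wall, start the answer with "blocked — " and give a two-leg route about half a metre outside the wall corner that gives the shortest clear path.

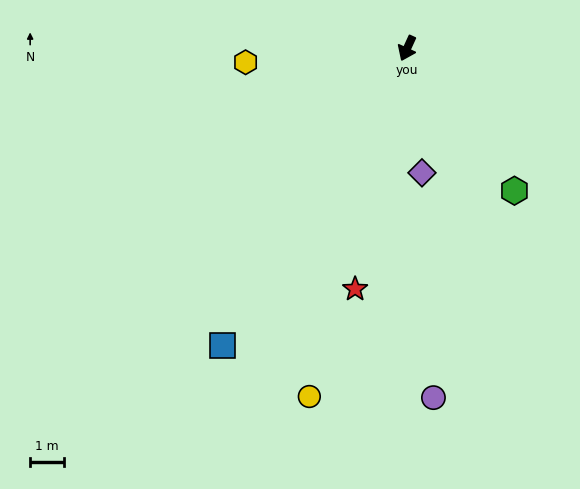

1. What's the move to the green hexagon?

turn left 62°, forward 5.3 m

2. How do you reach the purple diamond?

turn left 31°, forward 3.7 m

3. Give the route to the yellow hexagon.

turn right 61°, forward 4.8 m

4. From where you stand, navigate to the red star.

turn left 12°, forward 7.3 m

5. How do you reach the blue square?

turn right 7°, forward 10.3 m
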